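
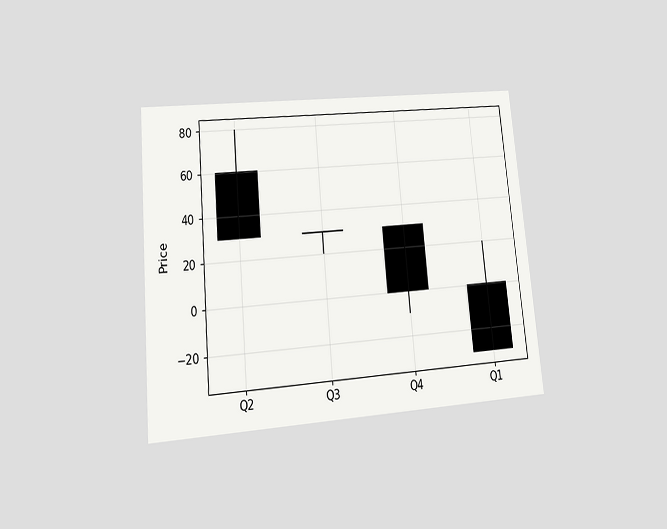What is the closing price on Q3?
The chart is tilted about 5° counter-clockwise and viewed at a slight angle. The Q3 candle closes at 30.

30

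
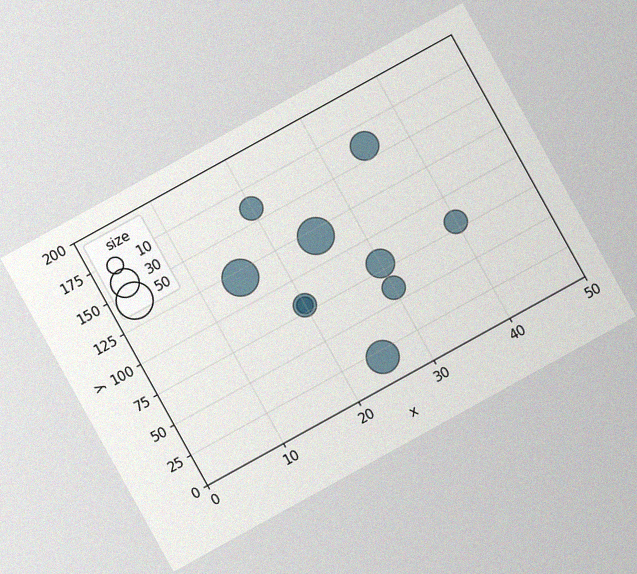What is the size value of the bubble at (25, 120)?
50

The chart is tilted about 29° counter-clockwise, with some photo noise. Matching the bubble at (25, 120) against the size legend gives 50.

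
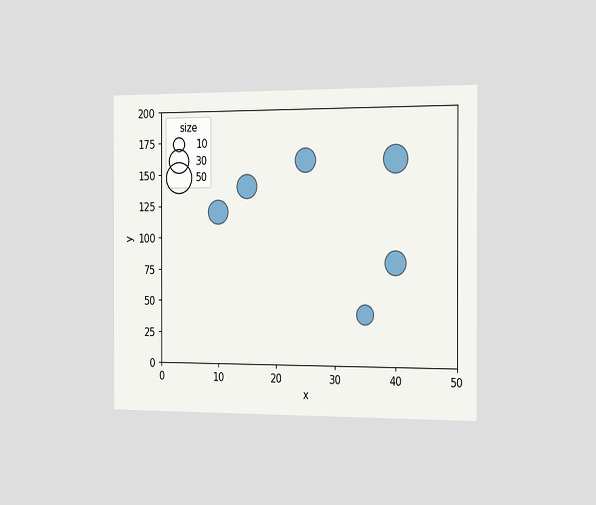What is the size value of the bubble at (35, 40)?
20

The chart is viewed slightly from the right. Matching the bubble at (35, 40) against the size legend gives 20.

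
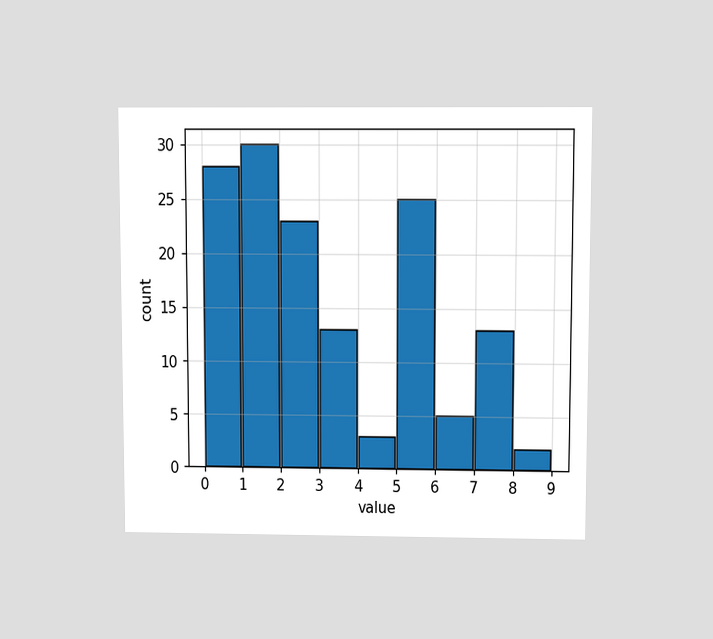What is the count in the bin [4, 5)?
The chart is viewed slightly from above. The [4, 5) bin has height 3.

3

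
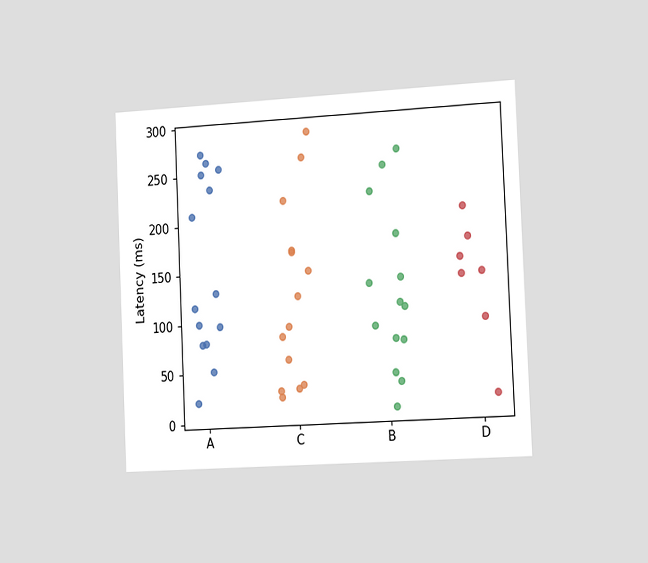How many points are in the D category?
The chart is tilted about 3° counter-clockwise and viewed slightly from the right. Counting the markers in the D column gives 7.

7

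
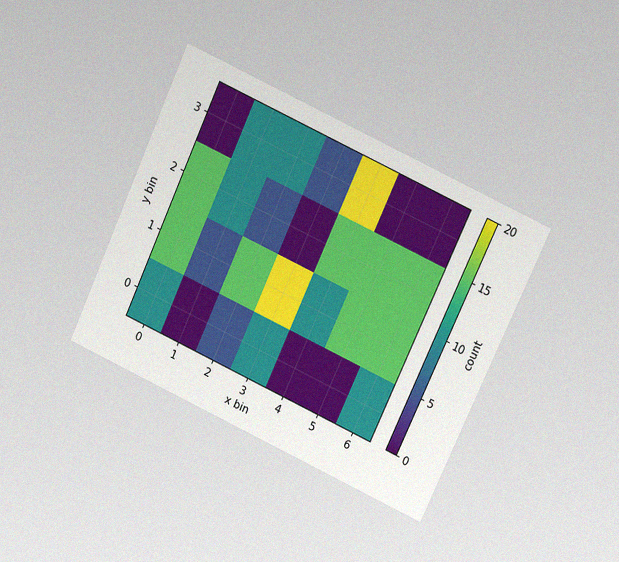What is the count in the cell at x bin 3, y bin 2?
The chart is tilted about 25° clockwise and viewed at a slight angle, with some photo noise. Matching the cell (3, 2) against the colorbar gives 0.

0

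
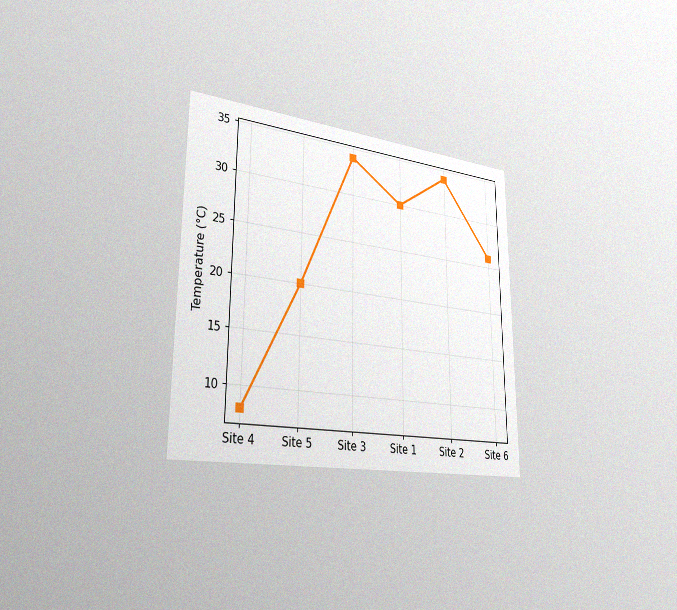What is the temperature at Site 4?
The chart is viewed slightly from the left, with some photo noise. At Site 4, the line is at 8°C.

8°C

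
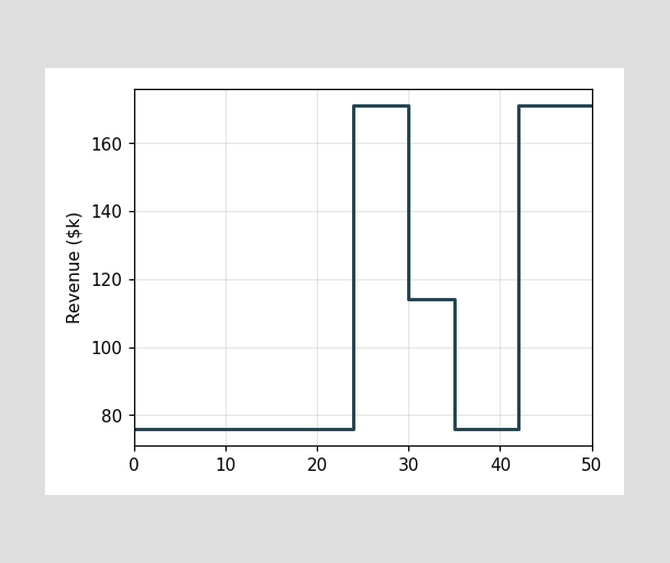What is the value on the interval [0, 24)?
On [0, 24) the step sits at $76k.

$76k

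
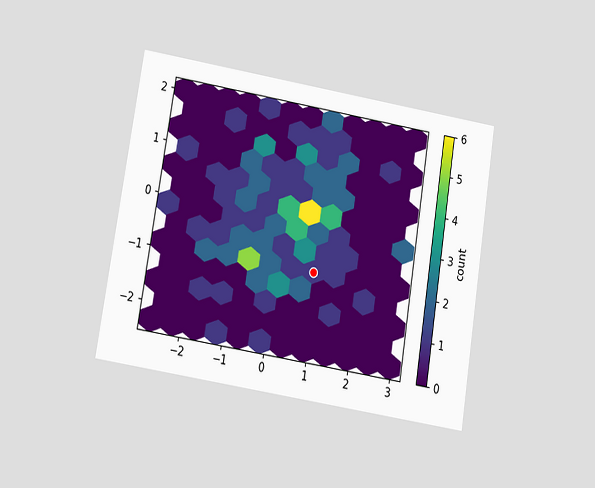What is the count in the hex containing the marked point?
1

The chart is tilted about 9° clockwise and viewed slightly from below. The marked hex reads 1 on the colorbar.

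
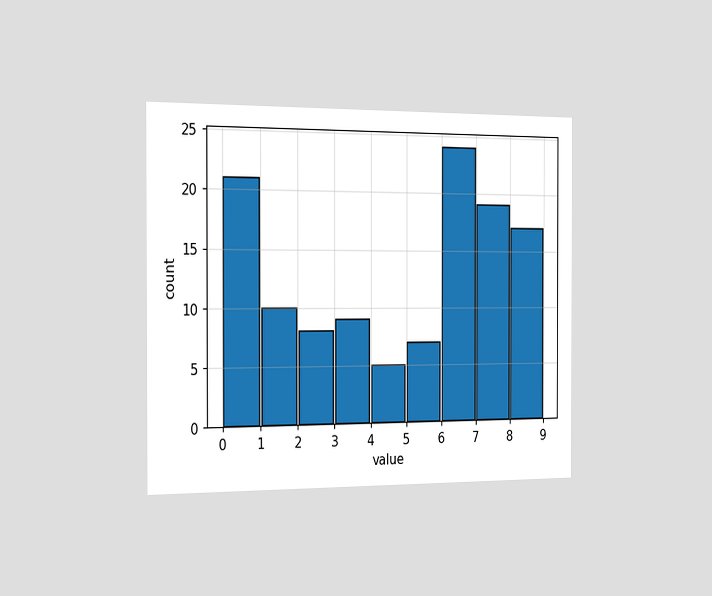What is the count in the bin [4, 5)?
5

The chart is viewed slightly from the left. The [4, 5) bin has height 5.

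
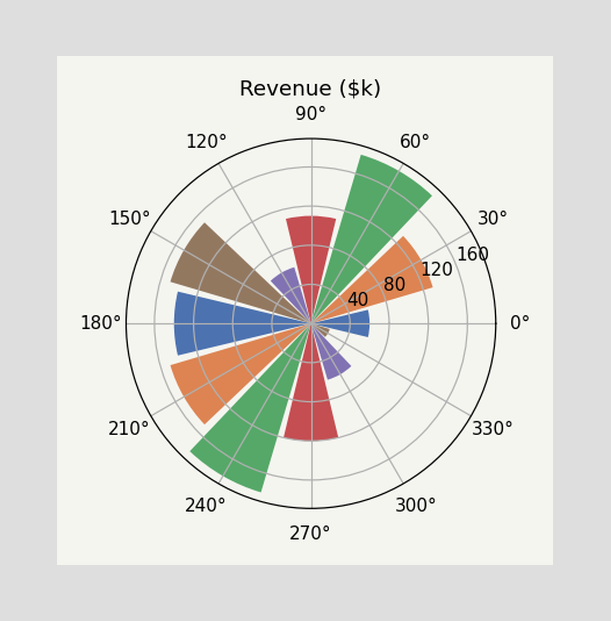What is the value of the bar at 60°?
$180k

The bar at 60° reaches $180k on the radial axis.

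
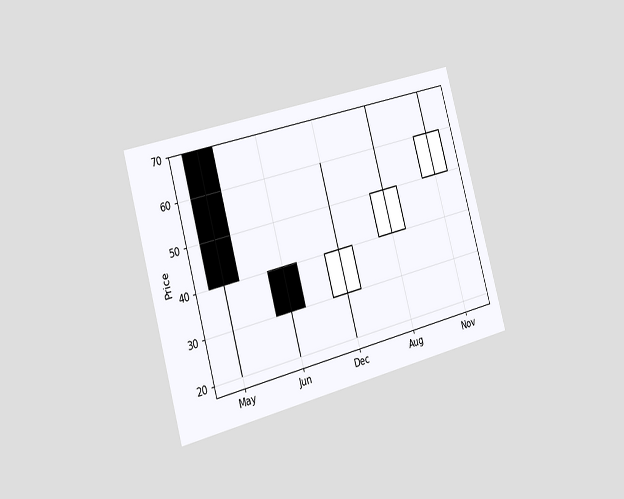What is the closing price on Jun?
The chart is tilted about 16° counter-clockwise and viewed slightly from the left. The Jun candle closes at 30.

30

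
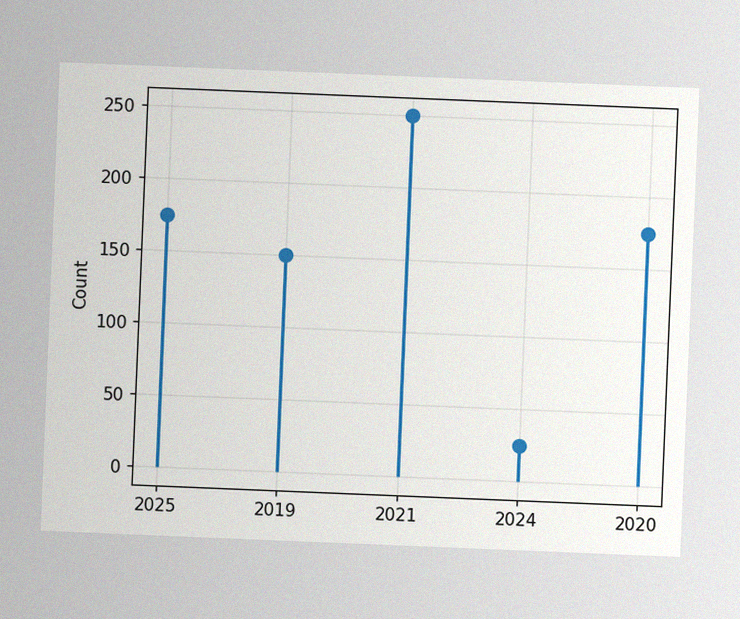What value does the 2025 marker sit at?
The chart is tilted about 2° clockwise, with some photo noise. The 2025 marker sits at 175.

175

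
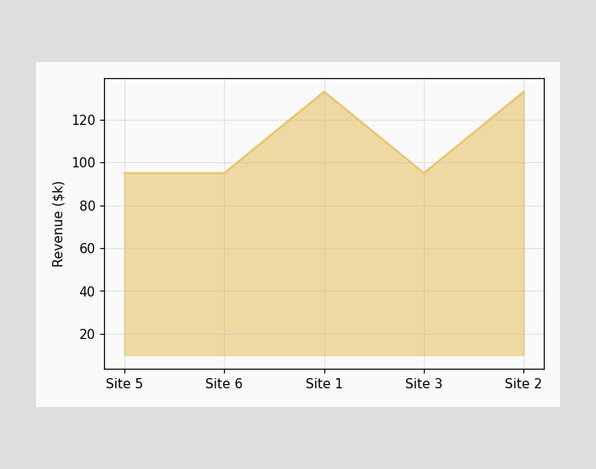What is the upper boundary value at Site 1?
At Site 1 the upper boundary is at $133k.

$133k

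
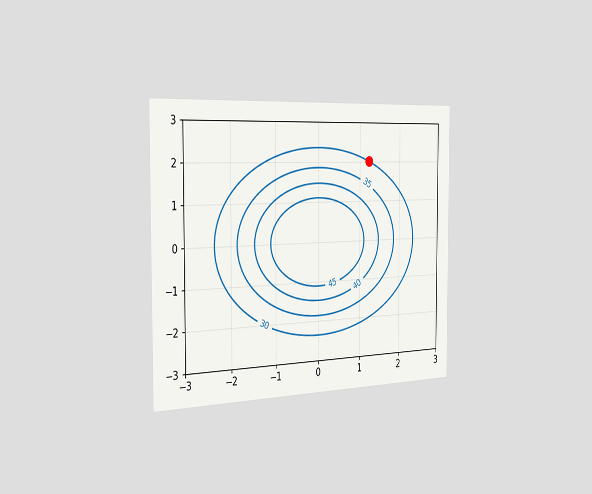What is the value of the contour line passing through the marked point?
The chart is viewed slightly from the left. The marked point sits on the contour labelled 30.

30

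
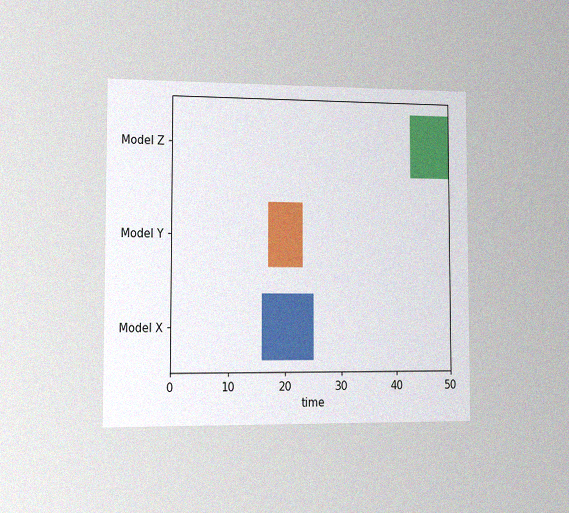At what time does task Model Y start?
The chart is viewed slightly from the left, with some photo noise. The Model Y bar begins at t=17.

17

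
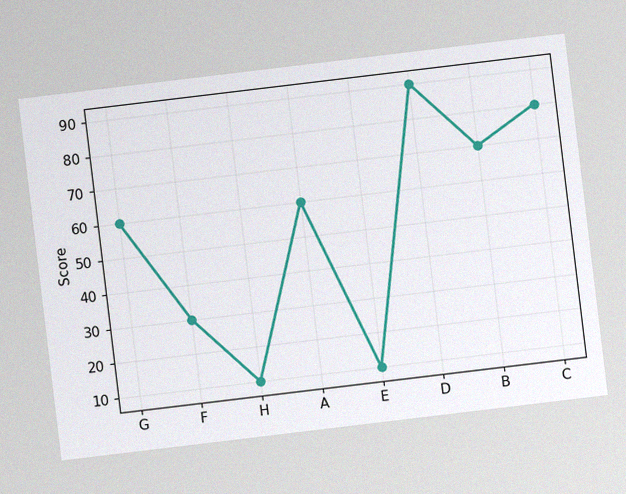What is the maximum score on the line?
The chart is tilted about 7° counter-clockwise, with some photo noise. The highest point is at D, and reading across to the y-axis gives 90.

90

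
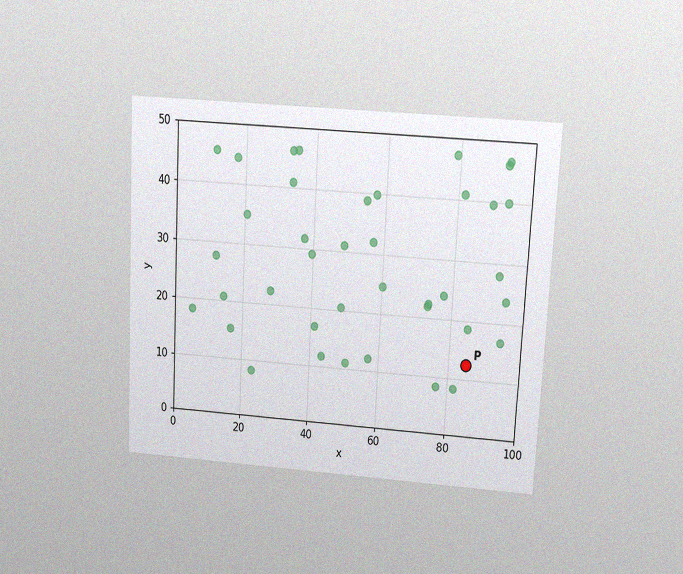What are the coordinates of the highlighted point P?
(85, 12.5)

The chart is tilted about 3° clockwise and viewed slightly from above, with some photo noise. Following the gridlines from P to each axis, P sits at (85, 12.5).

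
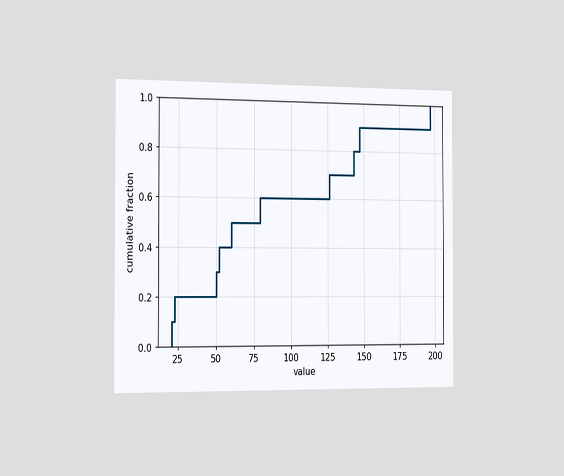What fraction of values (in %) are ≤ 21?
The chart is viewed slightly from the left. At x=21 the ECDF step is at 10%.

10%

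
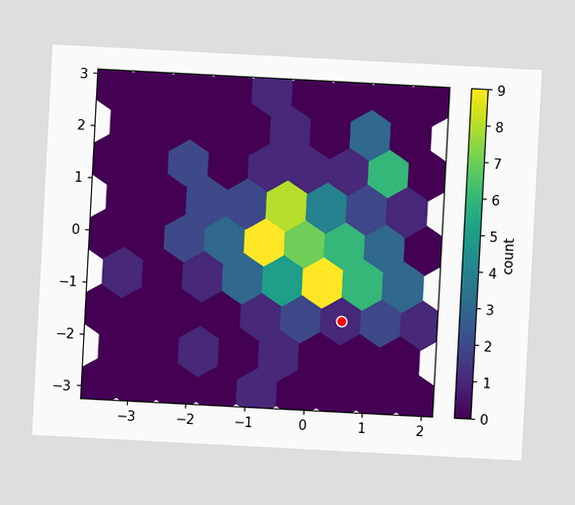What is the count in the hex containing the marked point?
1

The chart is tilted about 3° clockwise. The marked hex reads 1 on the colorbar.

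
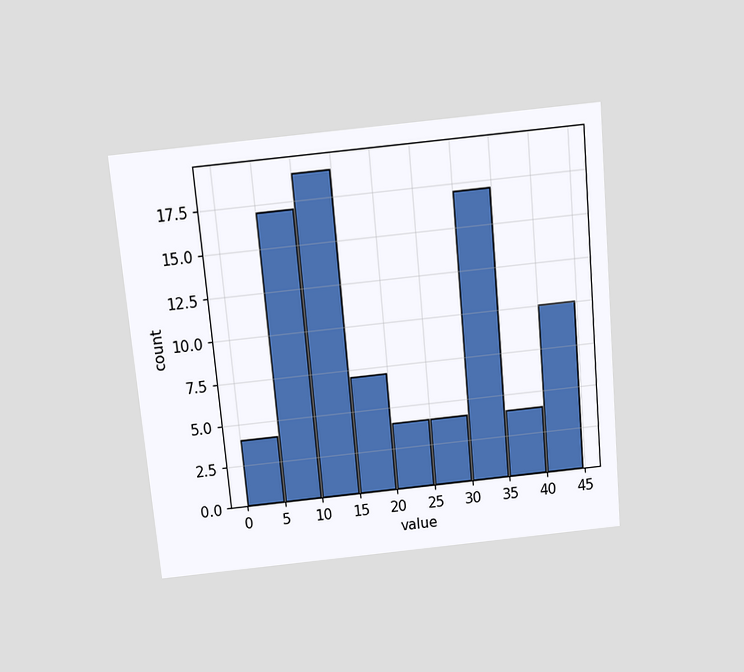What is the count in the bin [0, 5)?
The chart is tilted about 5° counter-clockwise and viewed slightly from above. The [0, 5) bin has height 4.

4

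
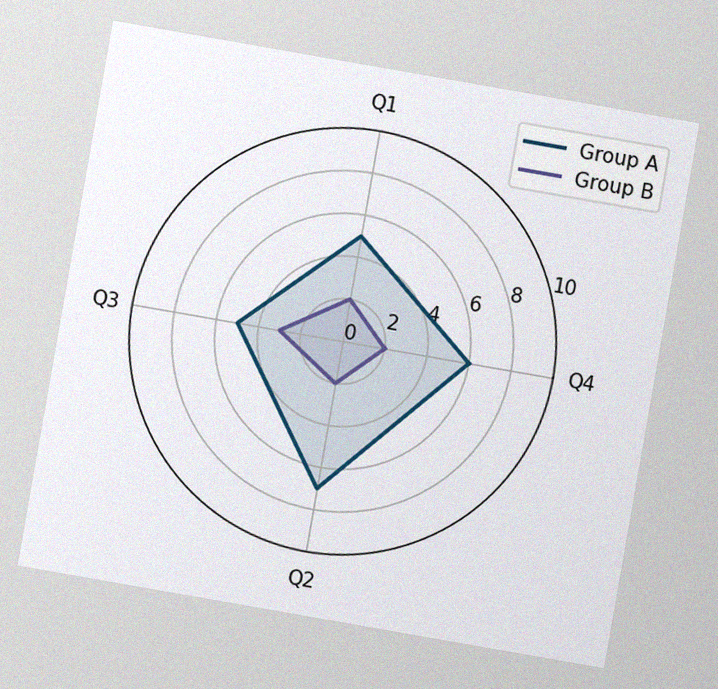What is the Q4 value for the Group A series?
6

The chart is tilted about 10° clockwise, with some photo noise. On the Q4 axis, Group A reaches 6.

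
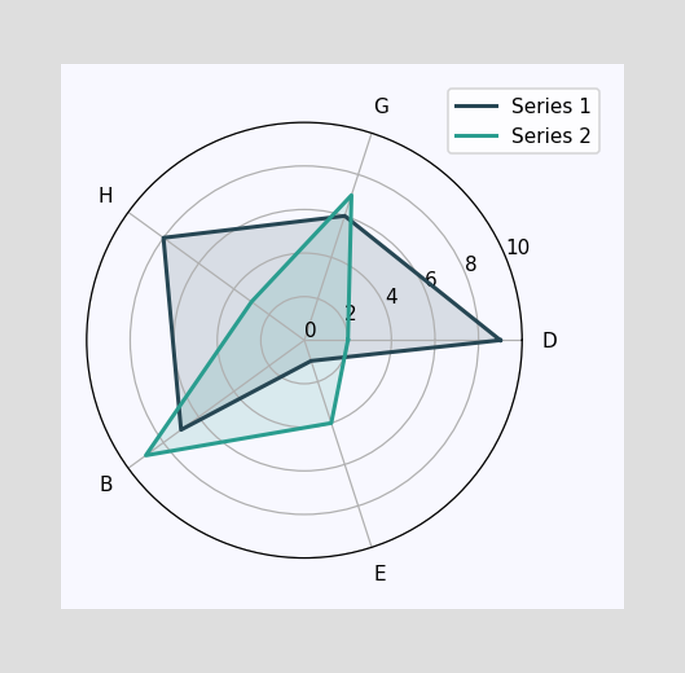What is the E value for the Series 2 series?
4

On the E axis, Series 2 reaches 4.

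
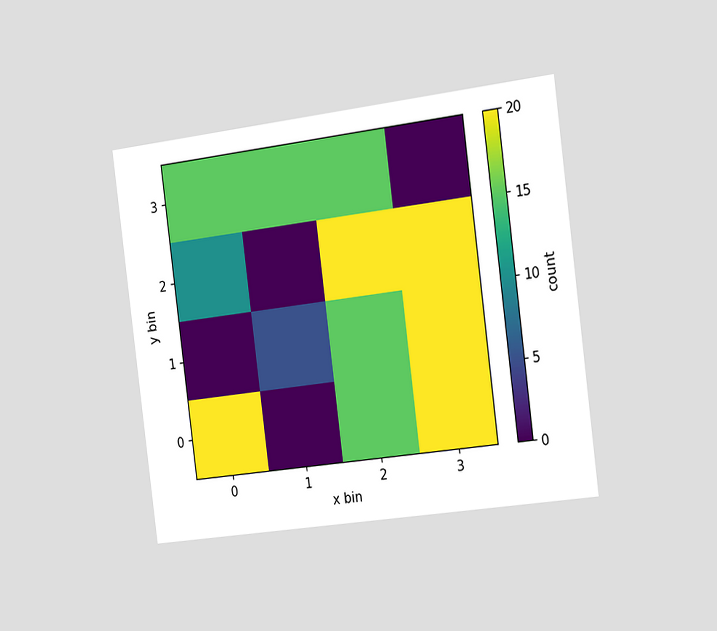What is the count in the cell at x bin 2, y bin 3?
The chart is tilted about 7° counter-clockwise and viewed slightly from the right. Matching the cell (2, 3) against the colorbar gives 15.

15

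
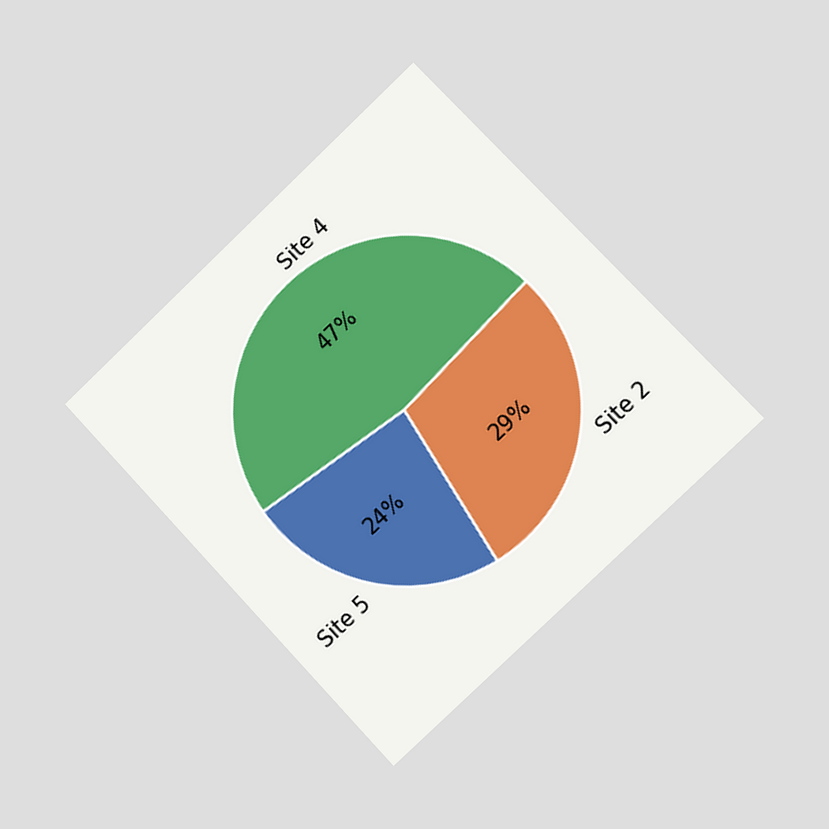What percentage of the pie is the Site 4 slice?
The chart is tilted about 43° counter-clockwise and viewed slightly from the right. The Site 4 slice takes up 47% of the pie.

47%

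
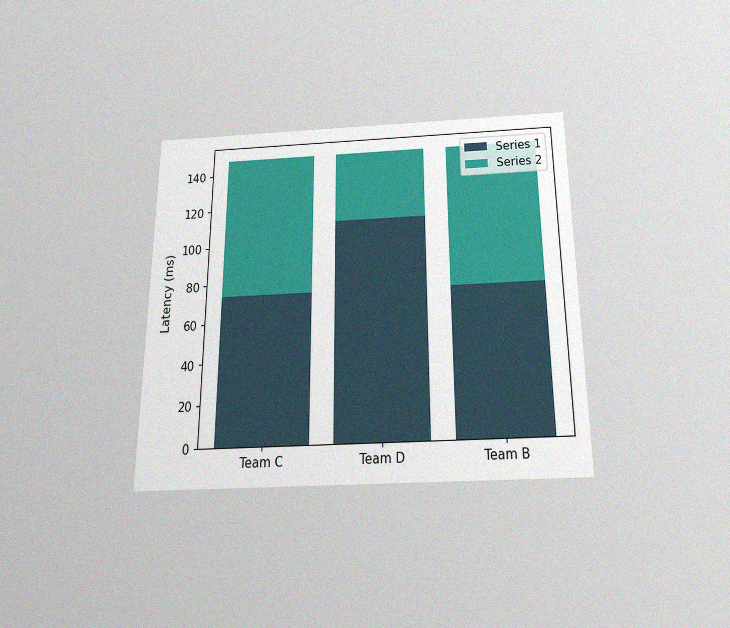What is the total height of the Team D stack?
148ms

The chart is viewed slightly from below, with some photo noise. The Team D stack's top reaches 148ms on the y-axis.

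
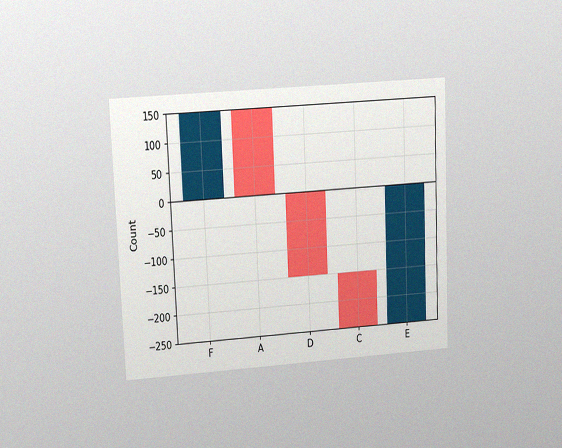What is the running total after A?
0

The chart is tilted about 3° counter-clockwise and viewed at a slight angle, with some photo noise. After A the running total reaches 0.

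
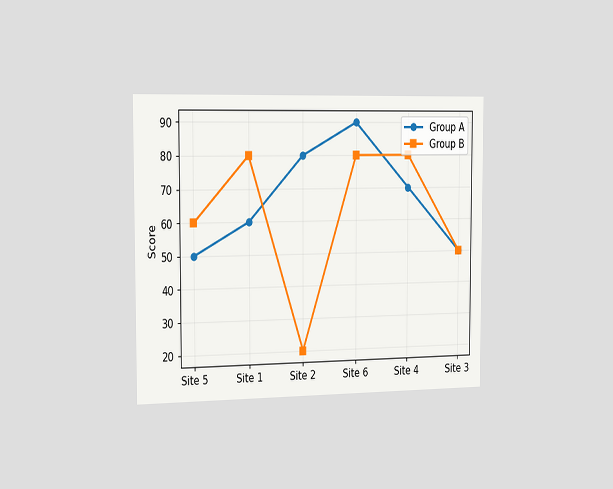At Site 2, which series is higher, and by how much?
Group A, by 60

The chart is viewed slightly from the left. At Site 2, Group A sits above the other line by 60.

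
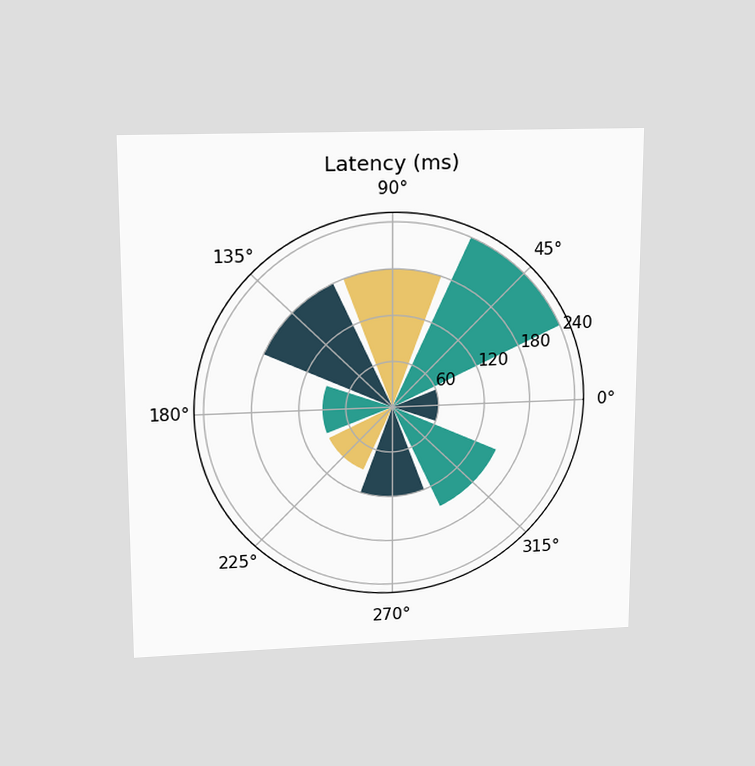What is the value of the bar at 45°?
240ms

The chart is viewed slightly from above. The bar at 45° reaches 240ms on the radial axis.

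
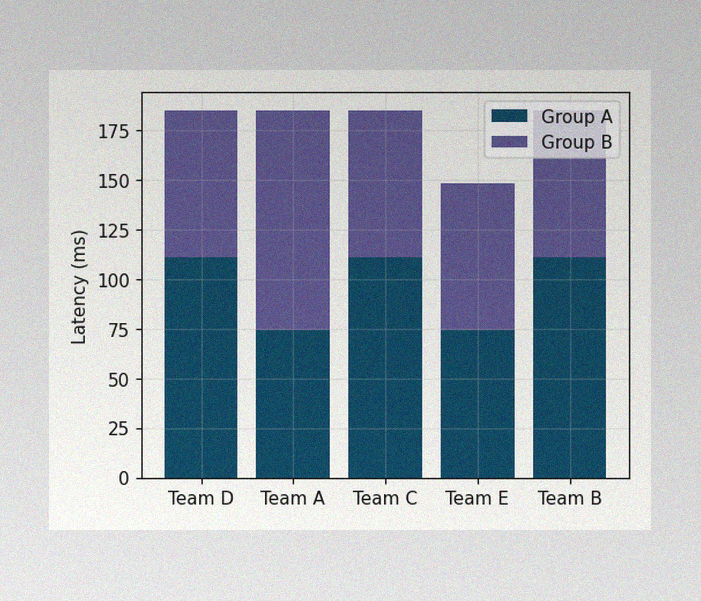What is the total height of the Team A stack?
185ms

The image has some photo noise and uneven lighting. The Team A stack's top reaches 185ms on the y-axis.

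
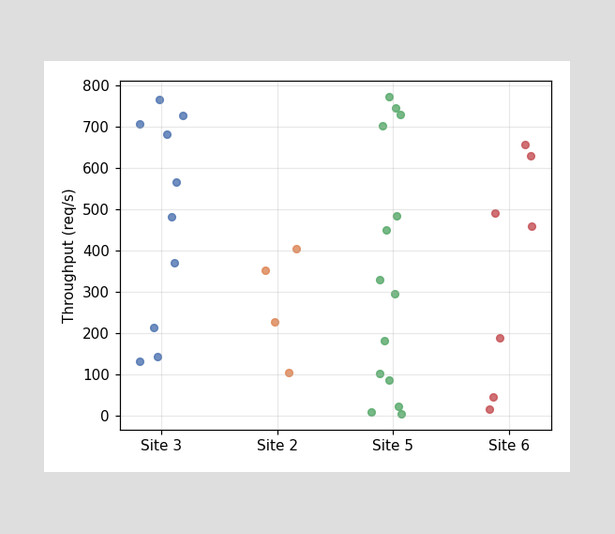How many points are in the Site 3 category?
10

Counting the markers in the Site 3 column gives 10.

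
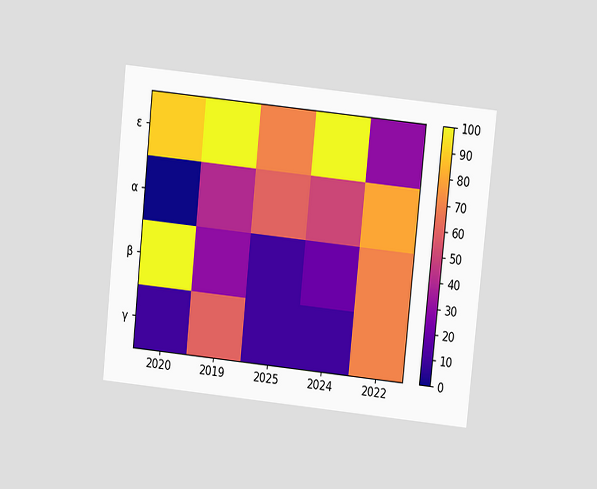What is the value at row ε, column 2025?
70

The chart is tilted about 6° clockwise and viewed at a slight angle. Matching cell (ε, 2025) against the colorbar gives 70.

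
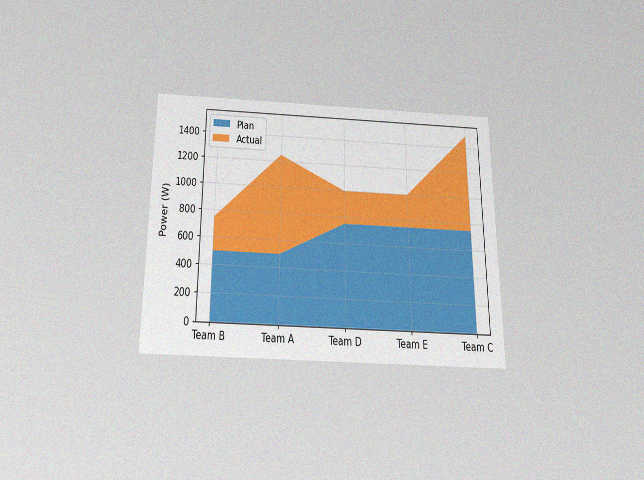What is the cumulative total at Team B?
750W

The chart is viewed slightly from below, with some photo noise. The stacked total at Team B reaches 750W.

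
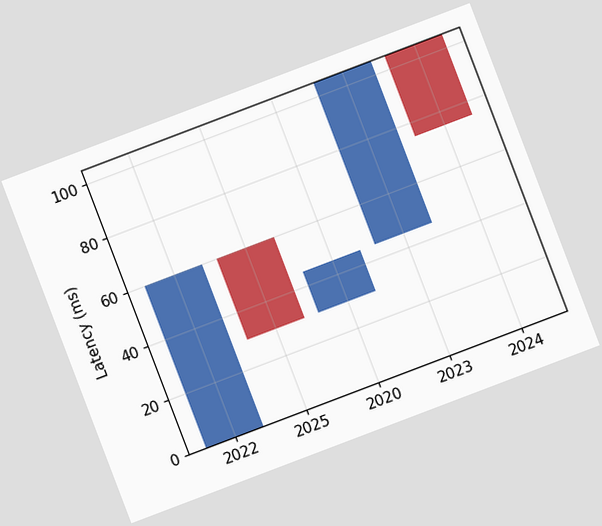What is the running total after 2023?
The chart is tilted about 21° counter-clockwise. After 2023 the running total reaches 105ms.

105ms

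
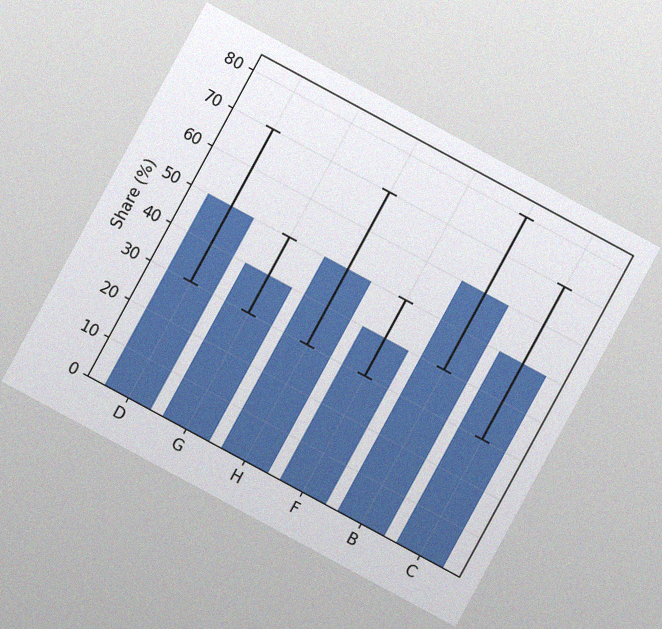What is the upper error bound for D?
The chart is tilted about 28° clockwise, with some photo noise. The D bar's upper whisker reaches 70%.

70%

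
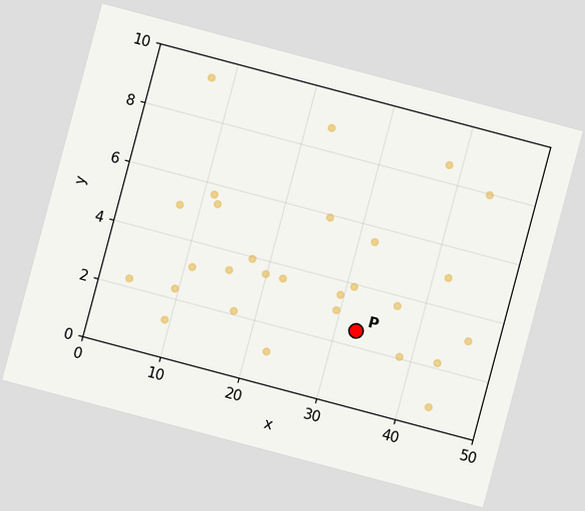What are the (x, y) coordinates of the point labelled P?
(32.5, 2.5)

The chart is tilted about 15° clockwise. Following the gridlines from P to each axis, P sits at (32.5, 2.5).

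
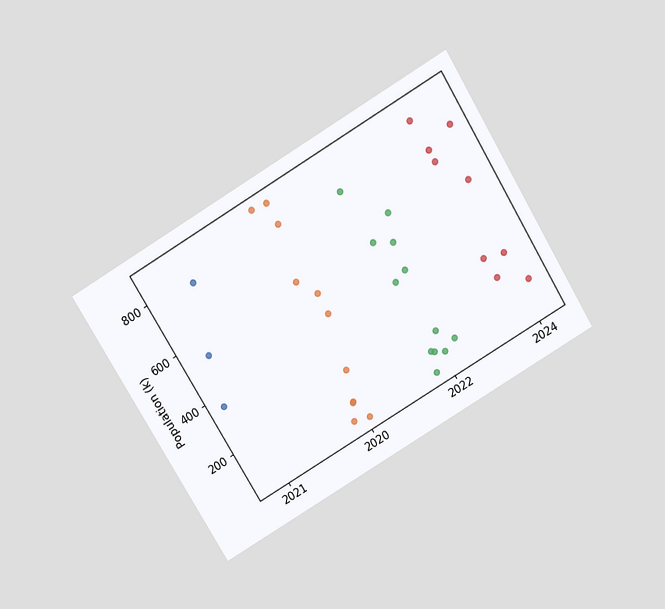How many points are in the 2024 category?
The chart is tilted about 31° counter-clockwise and viewed slightly from above. Counting the markers in the 2024 column gives 9.

9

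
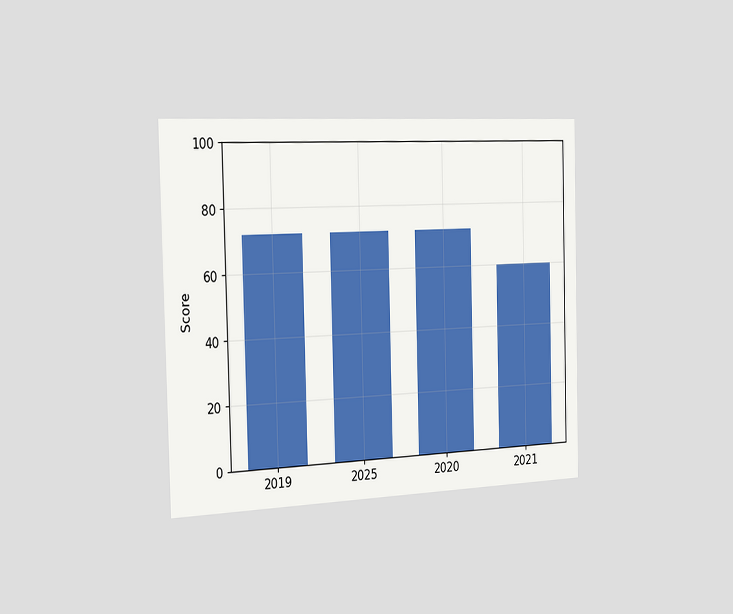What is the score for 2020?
72

The chart is viewed slightly from the left. Reading along the chart's y-axis, the 2020 bar reaches 72.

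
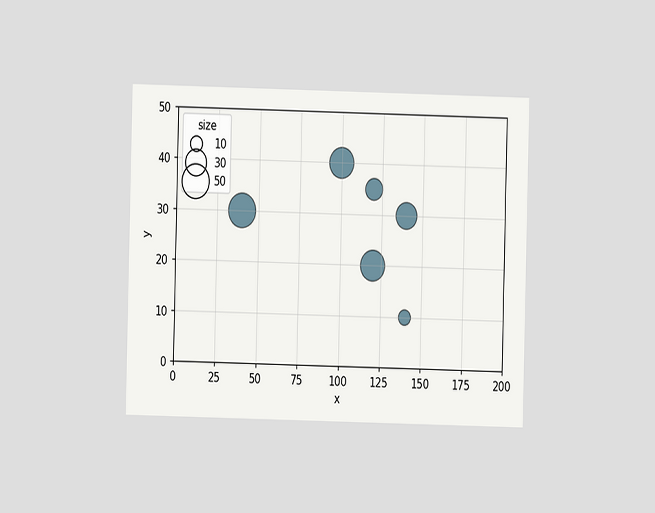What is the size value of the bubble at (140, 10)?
The chart is viewed at a slight angle. Matching the bubble at (140, 10) against the size legend gives 10.

10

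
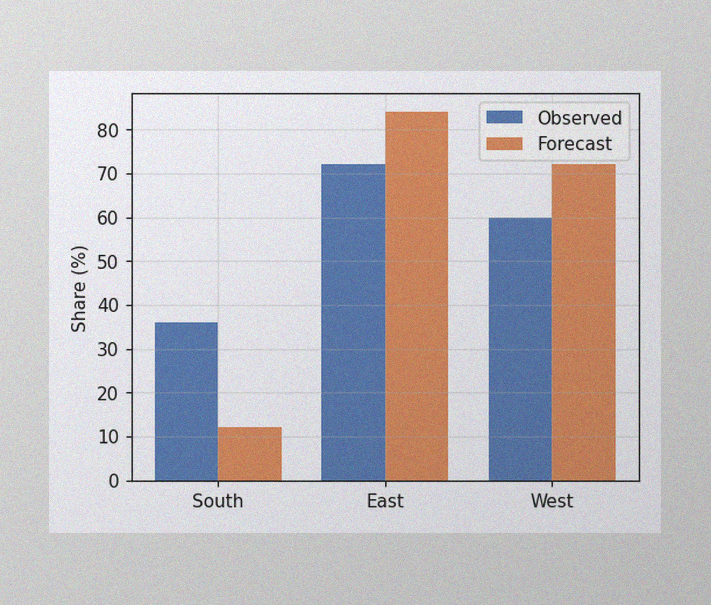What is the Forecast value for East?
84%

The image has some photo noise and uneven lighting. The Forecast bar at East reaches 84% on the y-axis.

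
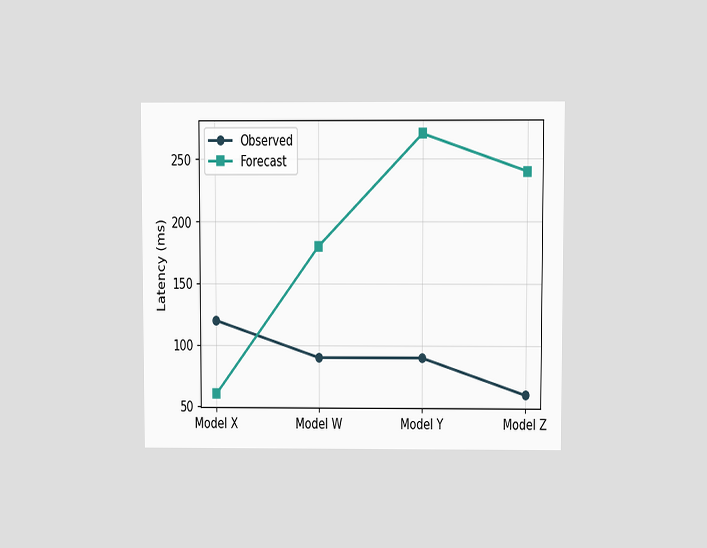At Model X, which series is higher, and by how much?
Observed, by 60ms

The chart is viewed at a slight angle. At Model X, Observed sits above the other line by 60ms.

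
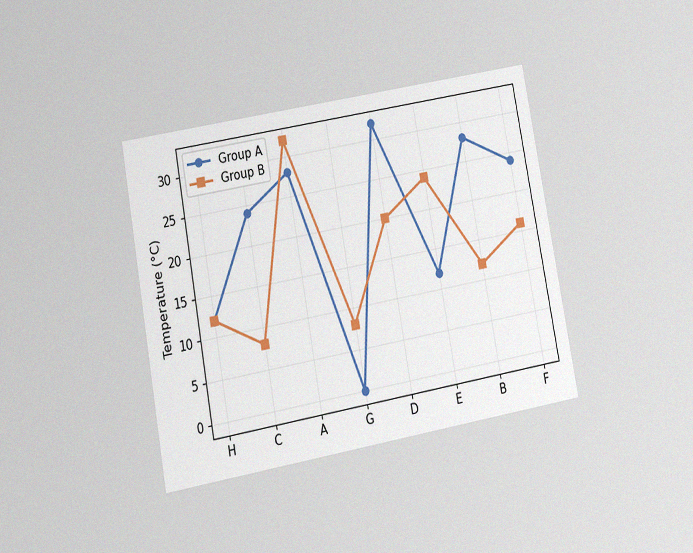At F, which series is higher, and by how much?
The chart is tilted about 10° counter-clockwise and viewed slightly from below, with some photo noise. At F, Group A sits above the other line by 8°C.

Group A, by 8°C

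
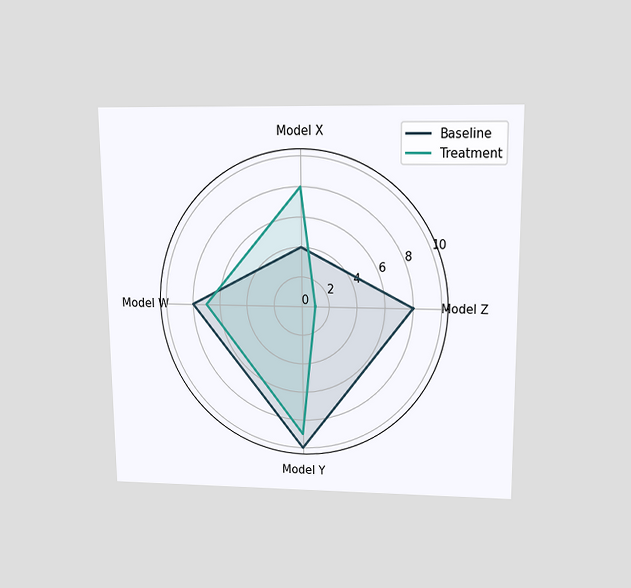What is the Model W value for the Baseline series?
The chart is viewed slightly from above. On the Model W axis, Baseline reaches 8.

8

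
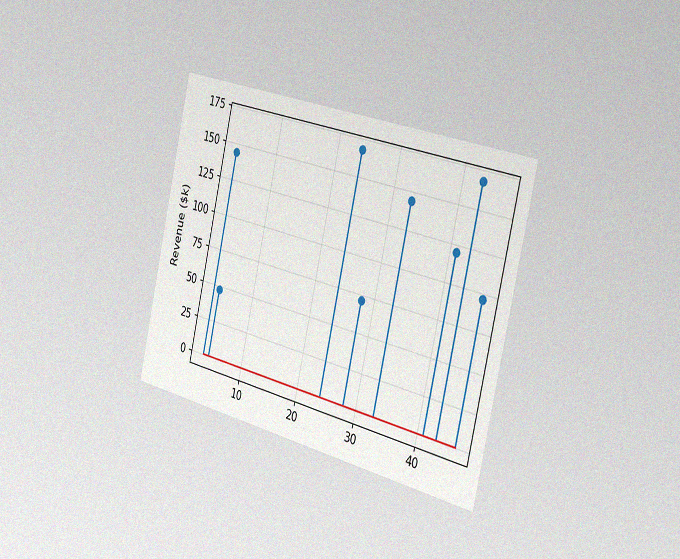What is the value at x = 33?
$144k

The chart is tilted about 13° clockwise and viewed slightly from the right, with some photo noise. The stem at x=33 reaches $144k.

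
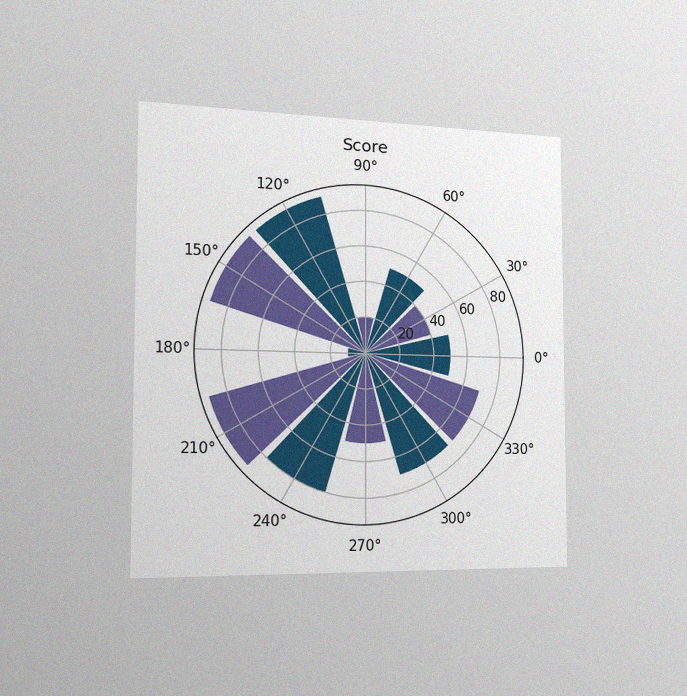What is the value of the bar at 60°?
50

The chart is viewed slightly from the left, with some photo noise. The bar at 60° reaches 50 on the radial axis.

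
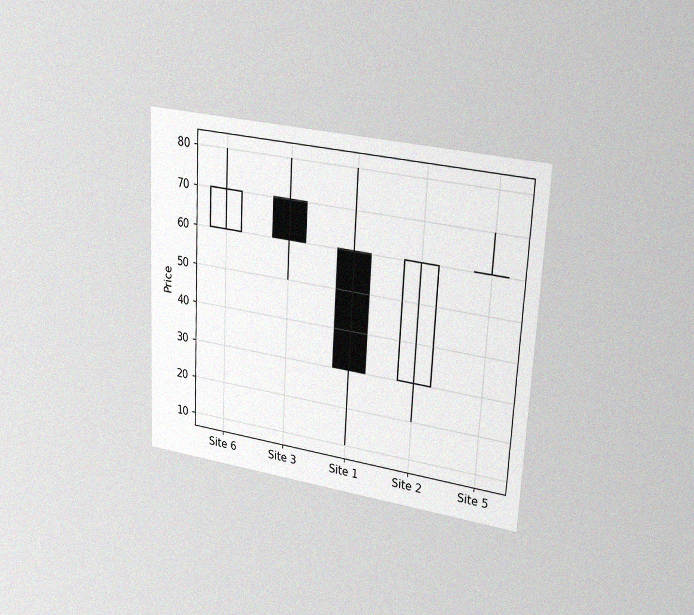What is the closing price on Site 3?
60

The chart is tilted about 3° clockwise and viewed at a slight angle, with some photo noise. The Site 3 candle closes at 60.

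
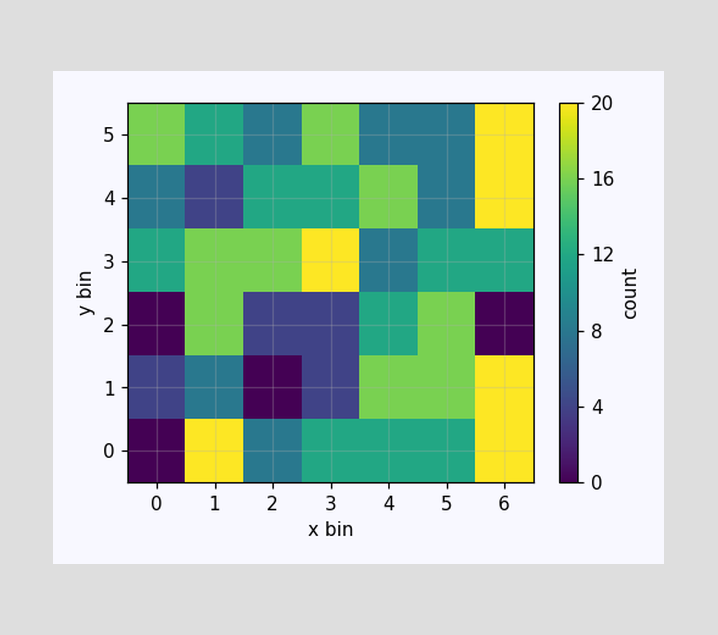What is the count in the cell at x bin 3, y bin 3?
20

Matching the cell (3, 3) against the colorbar gives 20.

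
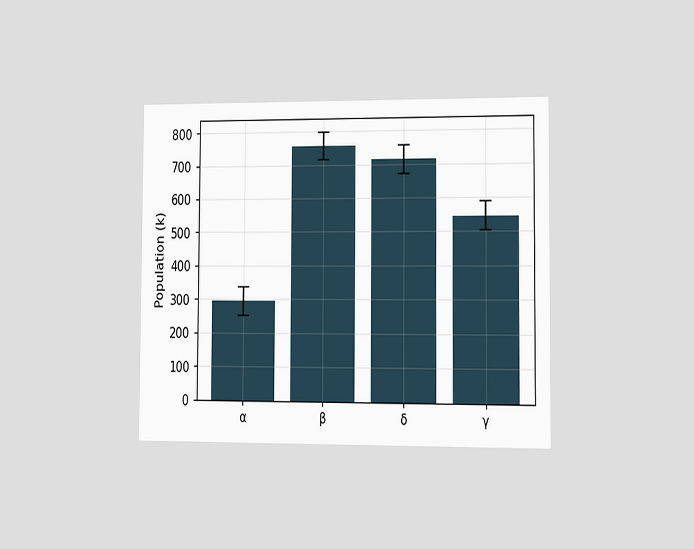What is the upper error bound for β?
798k

The chart is viewed slightly from the right. The β bar's upper whisker reaches 798k.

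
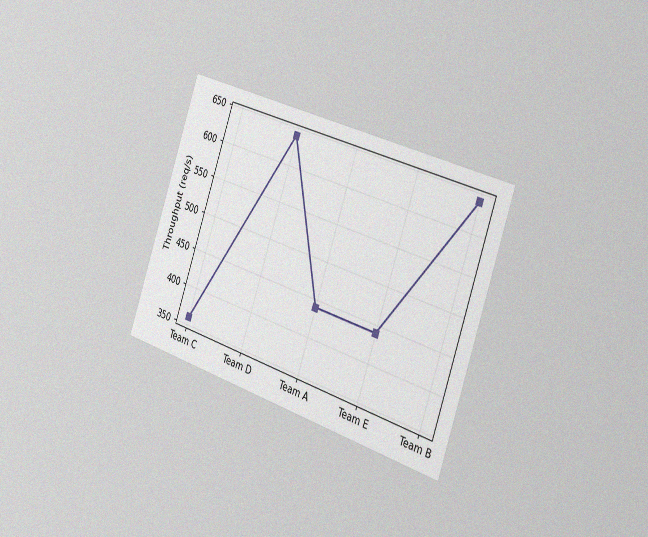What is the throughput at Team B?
640req/s

The chart is tilted about 19° clockwise and viewed slightly from the right, with some photo noise. At Team B, the line is at 640req/s.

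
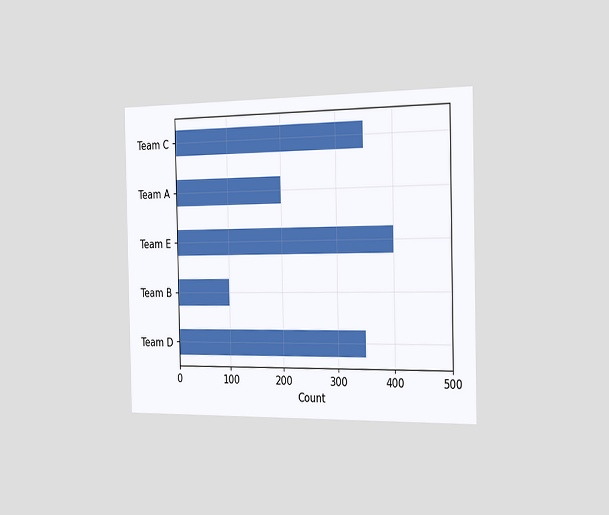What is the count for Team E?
The chart is viewed slightly from the right. Reading along the chart's x-axis, the Team E bar reaches 400.

400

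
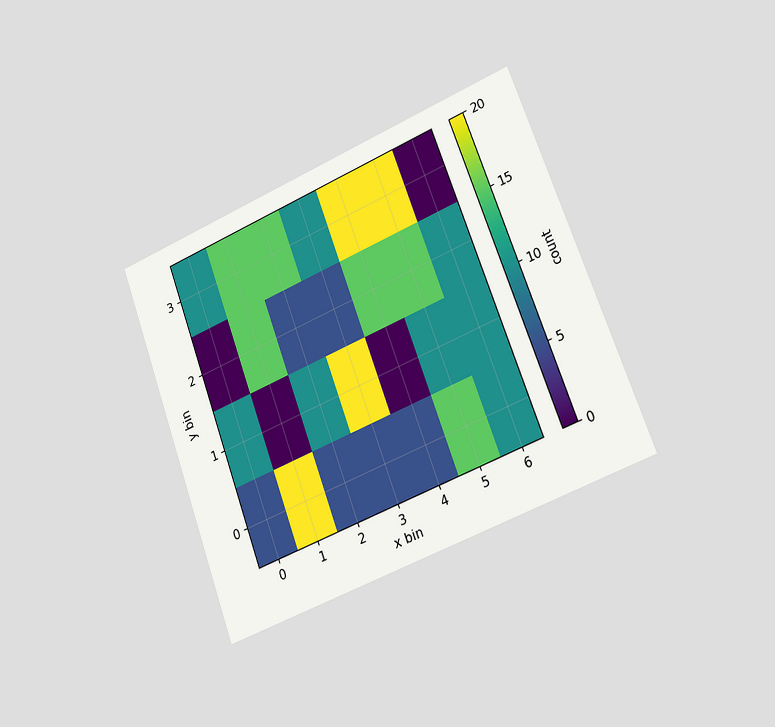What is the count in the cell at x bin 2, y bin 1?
The chart is tilted about 20° counter-clockwise and viewed slightly from the right. Matching the cell (2, 1) against the colorbar gives 10.

10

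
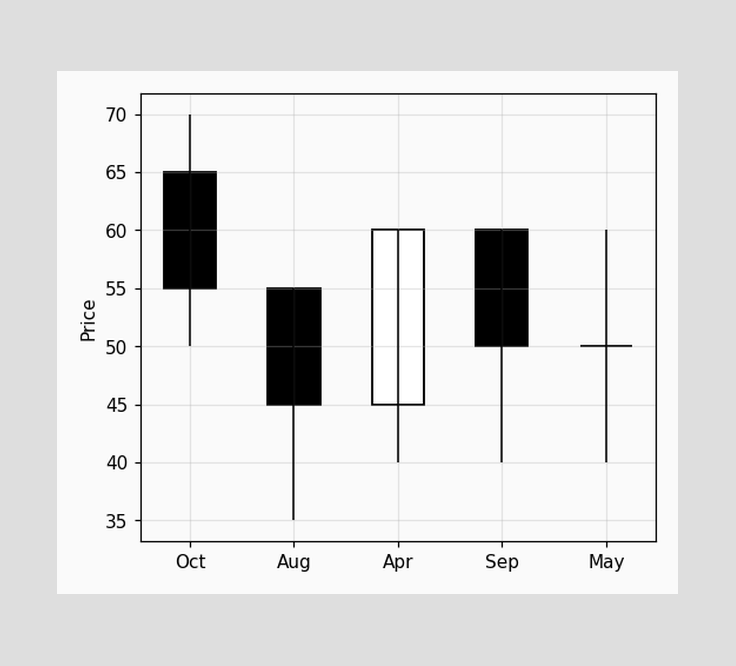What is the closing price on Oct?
55

The Oct candle closes at 55.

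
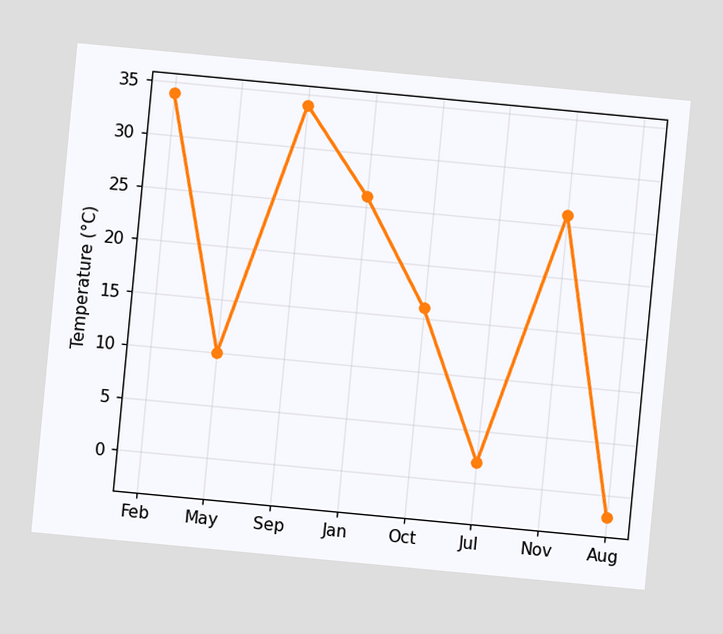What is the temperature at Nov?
The chart is tilted about 5° clockwise. At Nov, the line is at 26°C.

26°C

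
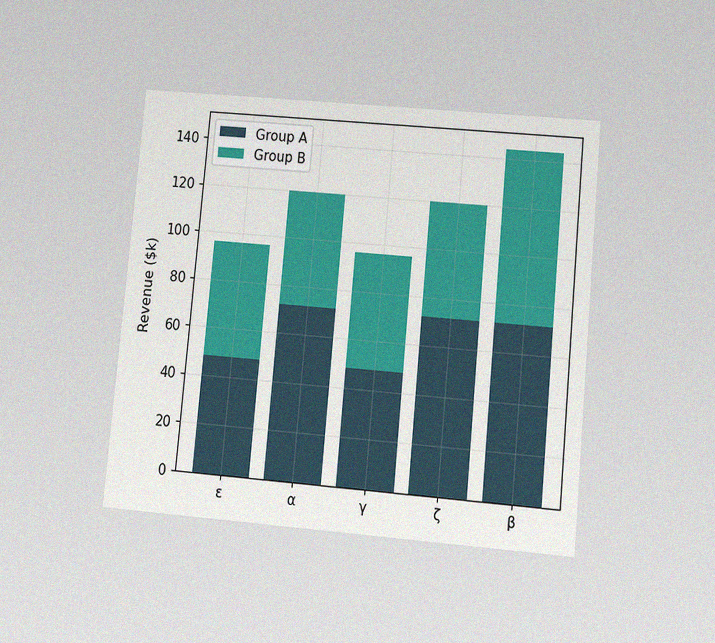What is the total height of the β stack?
The chart is tilted about 5° clockwise and viewed at a slight angle, with some photo noise. The β stack's top reaches $144k on the y-axis.

$144k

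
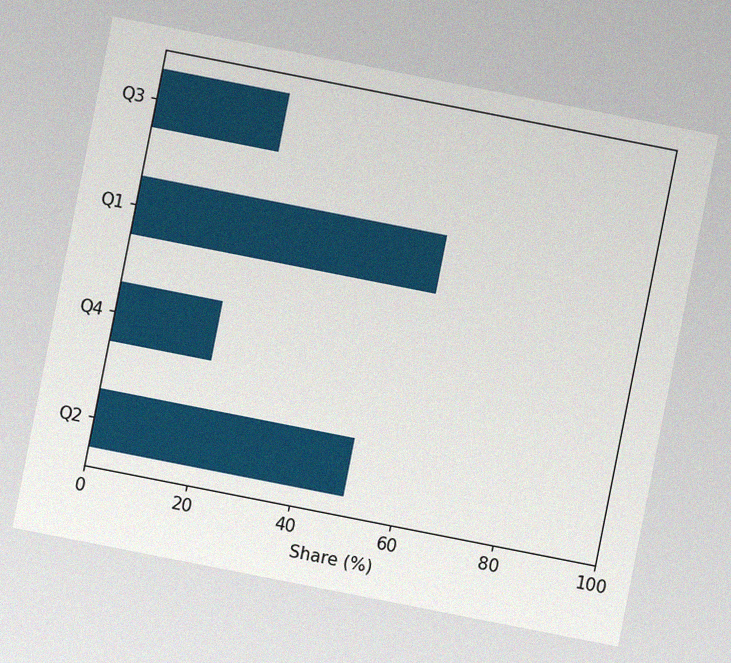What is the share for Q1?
The chart is tilted about 11° clockwise, with some photo noise. Reading along the chart's x-axis, the Q1 bar reaches 60%.

60%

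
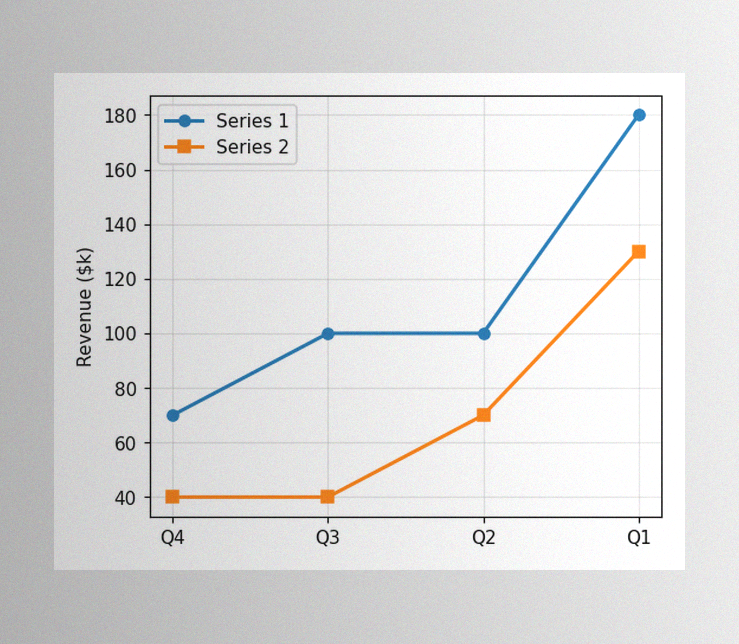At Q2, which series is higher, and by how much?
The image has some photo noise and uneven lighting. At Q2, Series 1 sits above the other line by $30k.

Series 1, by $30k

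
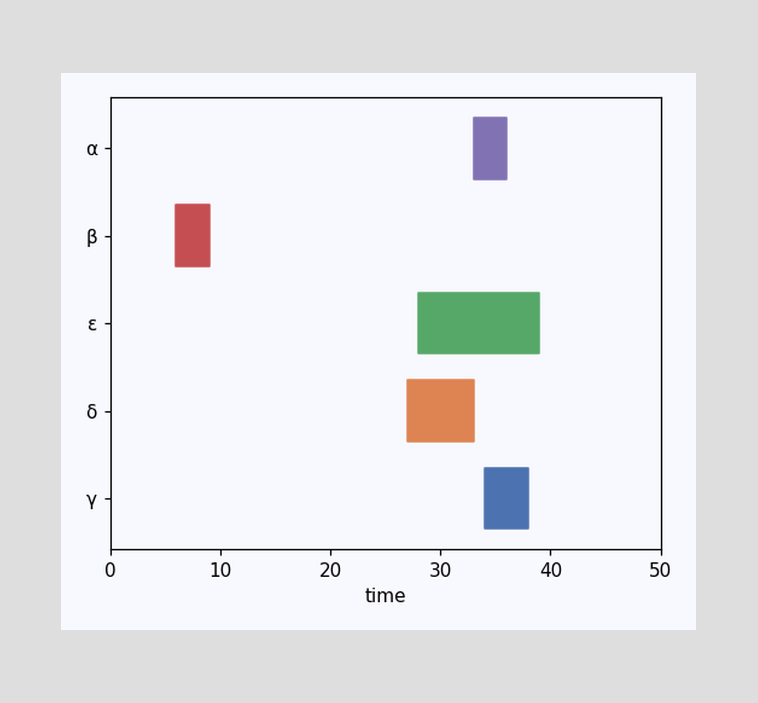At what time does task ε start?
28

The ε bar begins at t=28.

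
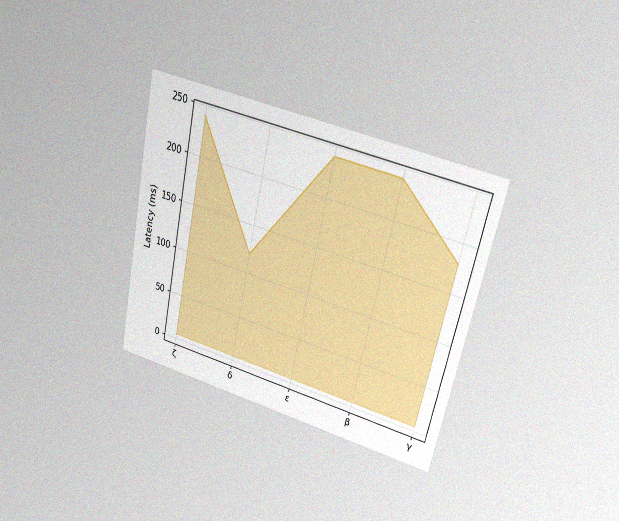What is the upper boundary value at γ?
The chart is tilted about 12° clockwise and viewed at a slight angle, with some photo noise. At γ the upper boundary is at 180ms.

180ms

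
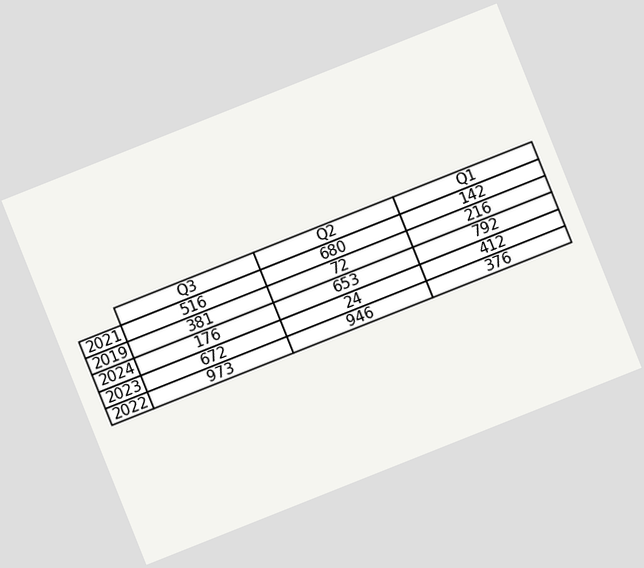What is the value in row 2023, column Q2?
The chart is tilted about 22° counter-clockwise. The (2023, Q2) cell reads 24.

24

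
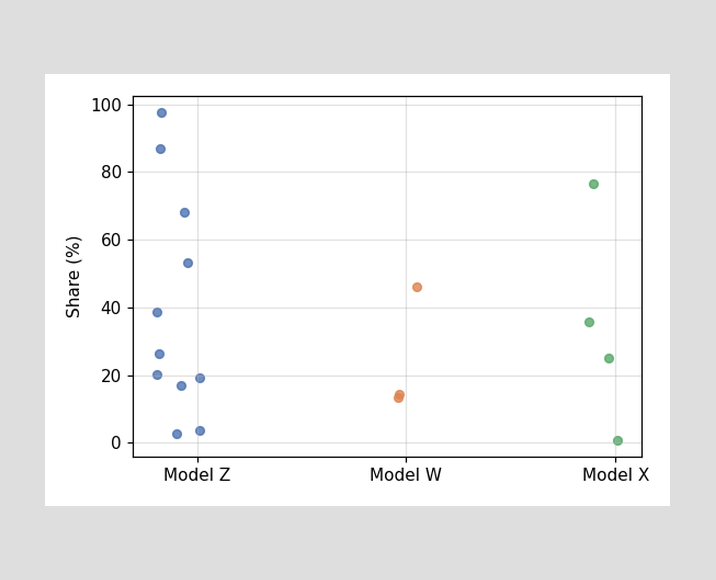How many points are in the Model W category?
Counting the markers in the Model W column gives 3.

3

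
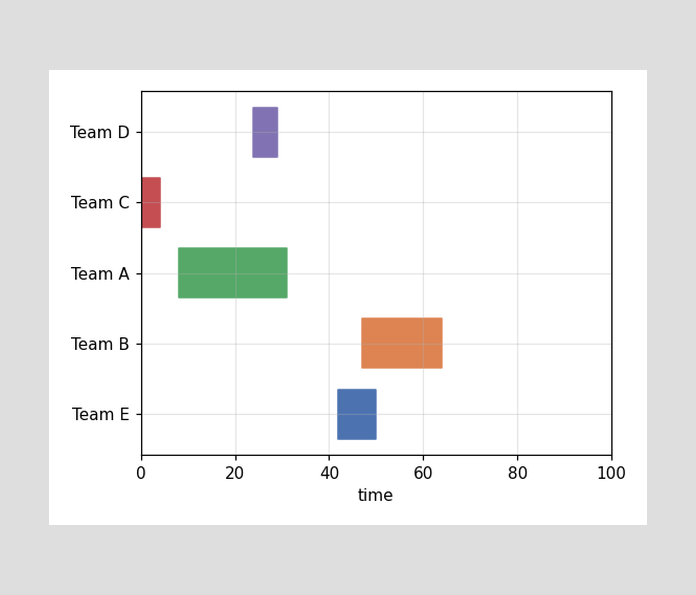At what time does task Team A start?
The Team A bar begins at t=8.

8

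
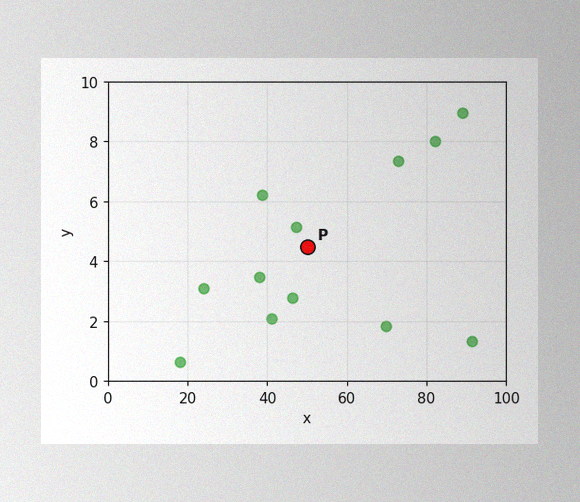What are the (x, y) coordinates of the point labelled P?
(50, 4.5)

The image has some photo noise and uneven lighting. Following the gridlines from P to each axis, P sits at (50, 4.5).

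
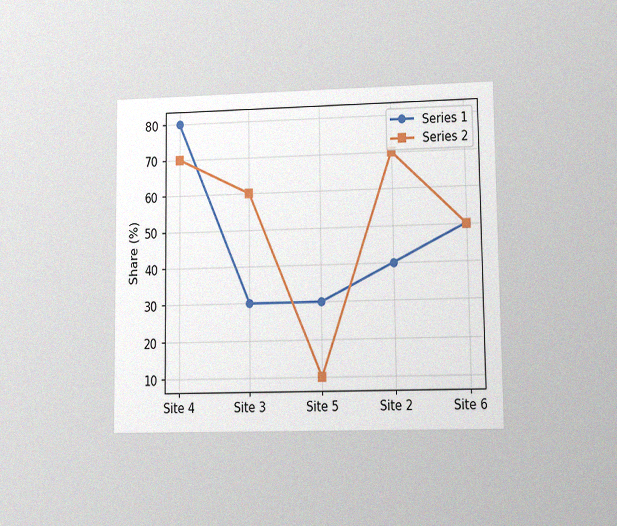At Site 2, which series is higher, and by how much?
The chart is viewed at a slight angle, with some photo noise. At Site 2, Series 2 sits above the other line by 30%.

Series 2, by 30%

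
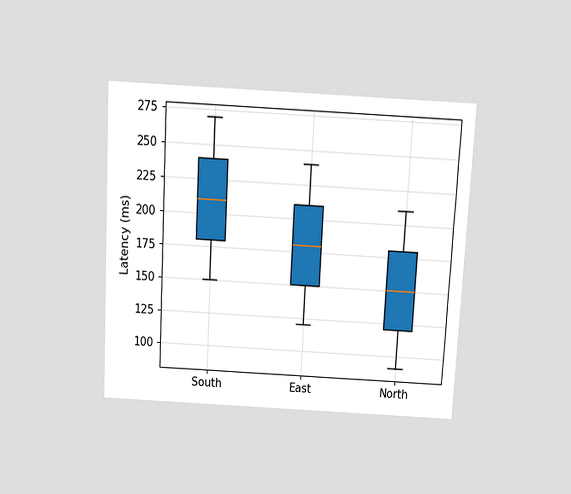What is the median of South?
210ms

The chart is tilted about 3° clockwise and viewed slightly from above. The median line in the South box sits at 210ms.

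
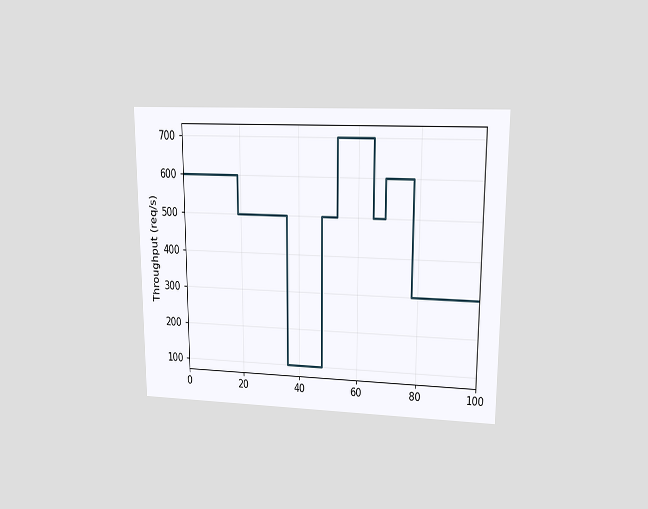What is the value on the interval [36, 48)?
The chart is viewed at a slight angle. On [36, 48) the step sits at 100req/s.

100req/s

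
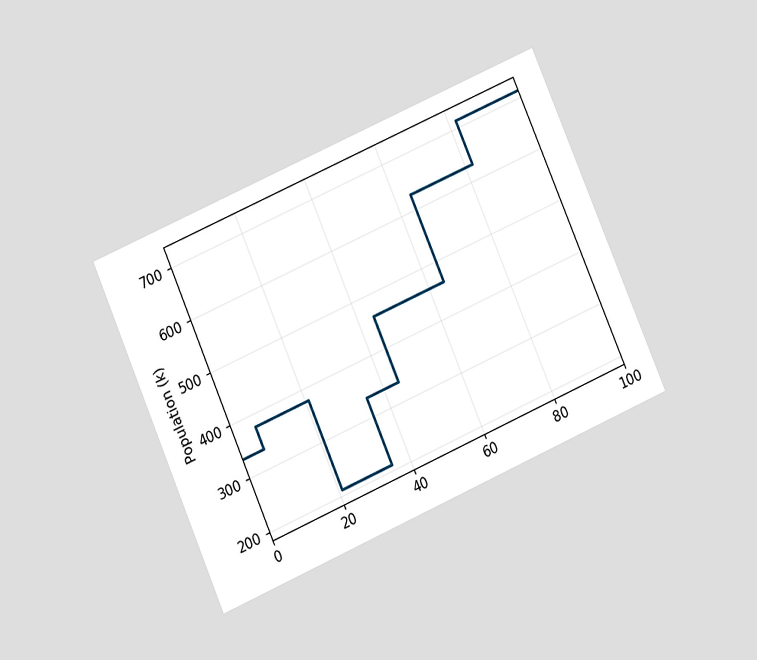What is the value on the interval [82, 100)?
714k

The chart is tilted about 24° counter-clockwise and viewed at a slight angle. On [82, 100) the step sits at 714k.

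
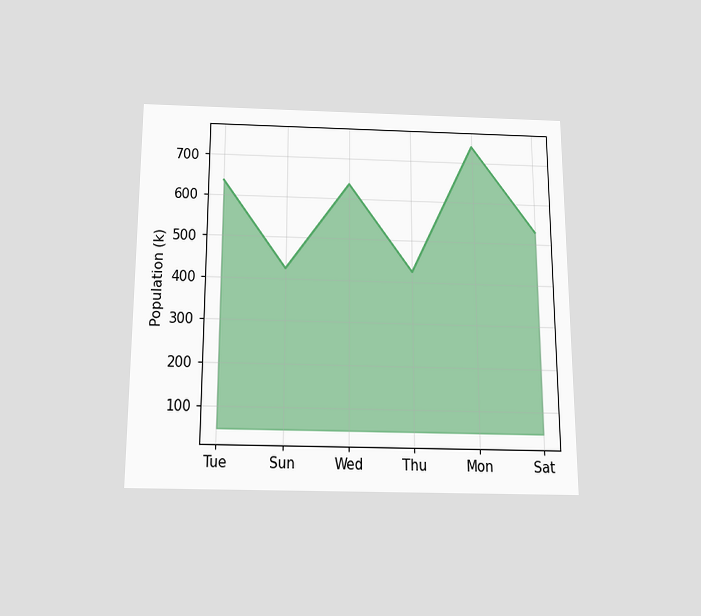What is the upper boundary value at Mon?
742k

The chart is viewed slightly from below. At Mon the upper boundary is at 742k.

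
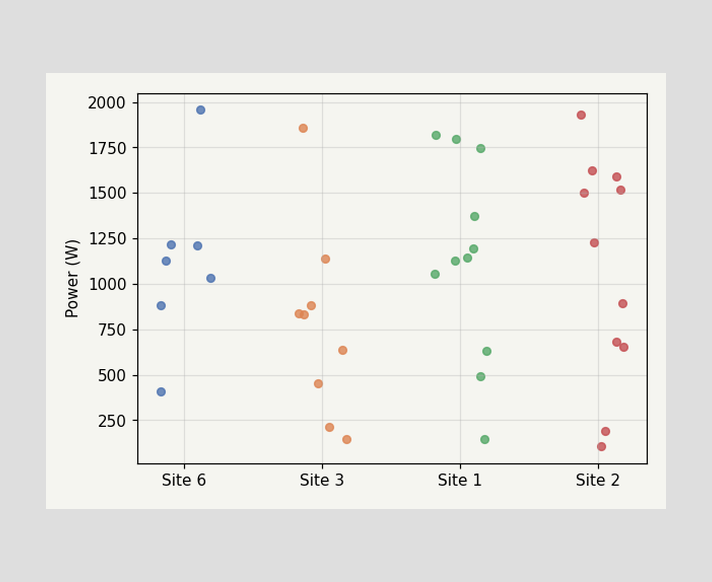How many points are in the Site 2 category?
11

Counting the markers in the Site 2 column gives 11.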